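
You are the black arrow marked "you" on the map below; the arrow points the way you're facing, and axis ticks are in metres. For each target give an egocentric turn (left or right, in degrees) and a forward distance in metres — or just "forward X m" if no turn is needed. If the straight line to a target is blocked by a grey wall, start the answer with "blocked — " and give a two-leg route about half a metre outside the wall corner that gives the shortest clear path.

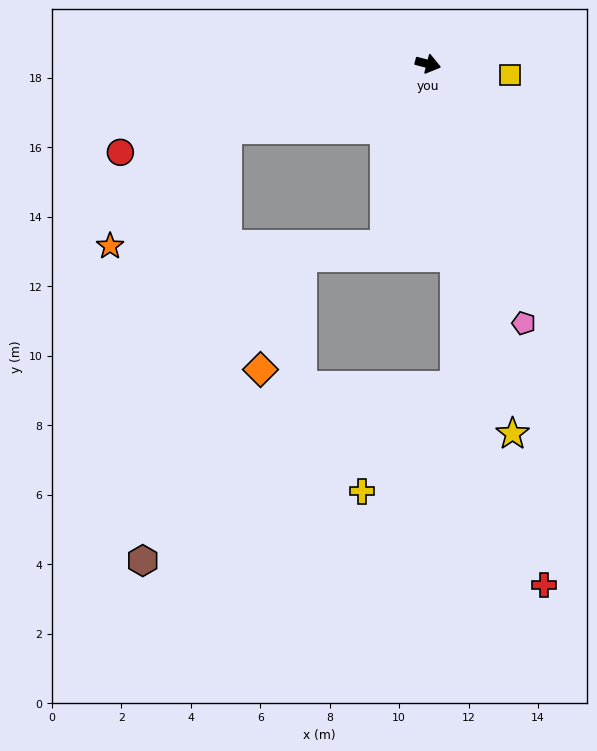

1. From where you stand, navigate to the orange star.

blocked — turn right 148°, forward 6.1 m, then turn left 27°, forward 4.8 m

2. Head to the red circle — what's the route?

turn right 150°, forward 9.2 m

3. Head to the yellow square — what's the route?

turn left 7°, forward 2.4 m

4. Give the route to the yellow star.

turn right 63°, forward 10.9 m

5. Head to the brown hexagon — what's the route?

blocked — turn right 148°, forward 6.1 m, then turn left 61°, forward 12.7 m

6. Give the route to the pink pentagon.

turn right 55°, forward 8.0 m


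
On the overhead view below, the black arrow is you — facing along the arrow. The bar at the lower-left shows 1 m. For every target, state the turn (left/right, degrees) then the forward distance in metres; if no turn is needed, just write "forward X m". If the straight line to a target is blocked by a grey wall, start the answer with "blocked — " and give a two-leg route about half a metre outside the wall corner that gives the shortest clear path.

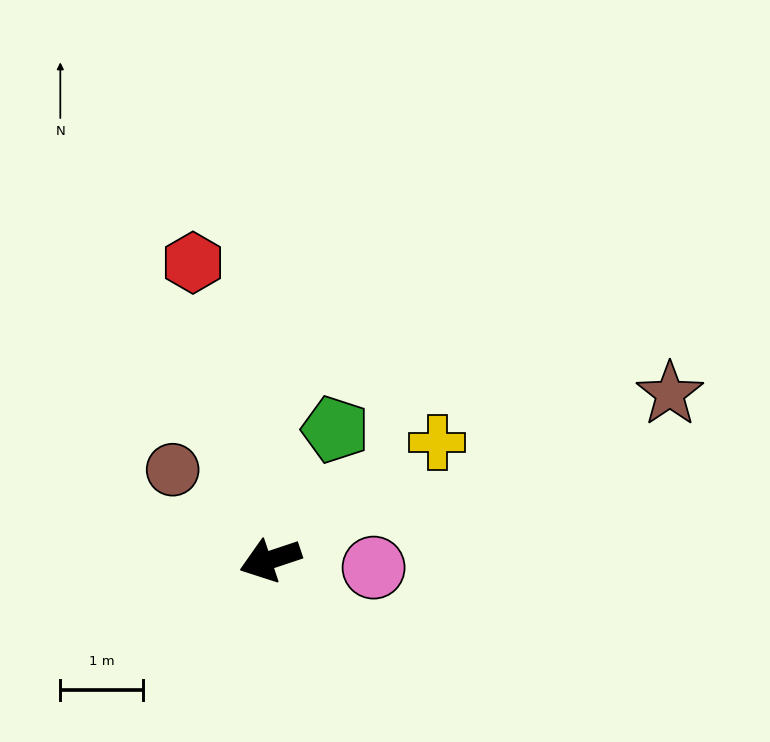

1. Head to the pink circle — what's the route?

turn left 157°, forward 1.2 m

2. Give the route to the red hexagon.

turn right 94°, forward 3.7 m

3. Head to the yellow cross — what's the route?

turn right 163°, forward 2.5 m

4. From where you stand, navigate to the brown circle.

turn right 61°, forward 1.6 m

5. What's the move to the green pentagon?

turn right 135°, forward 1.8 m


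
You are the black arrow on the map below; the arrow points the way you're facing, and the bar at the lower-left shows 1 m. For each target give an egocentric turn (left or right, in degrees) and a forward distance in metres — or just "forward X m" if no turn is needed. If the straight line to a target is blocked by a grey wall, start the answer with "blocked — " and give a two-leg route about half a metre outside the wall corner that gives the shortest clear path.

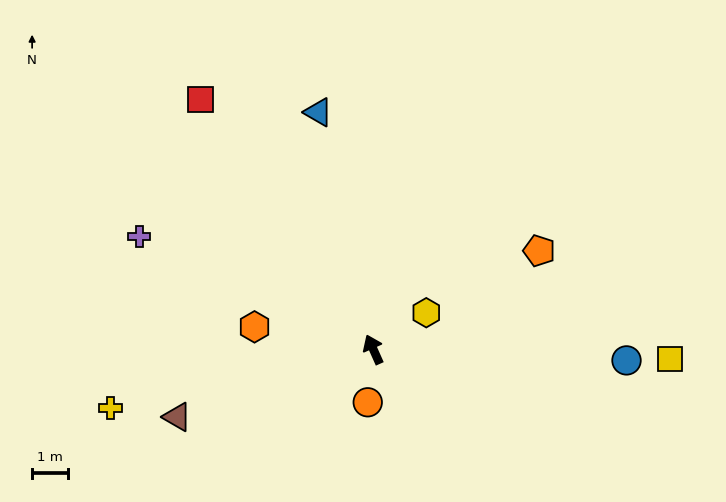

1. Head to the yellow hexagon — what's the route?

turn right 79°, forward 1.8 m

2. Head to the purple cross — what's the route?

turn left 40°, forward 7.3 m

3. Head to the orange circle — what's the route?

turn left 150°, forward 1.5 m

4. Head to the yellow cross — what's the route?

turn left 79°, forward 7.5 m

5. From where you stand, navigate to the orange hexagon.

turn left 55°, forward 3.4 m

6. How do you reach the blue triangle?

turn right 11°, forward 6.8 m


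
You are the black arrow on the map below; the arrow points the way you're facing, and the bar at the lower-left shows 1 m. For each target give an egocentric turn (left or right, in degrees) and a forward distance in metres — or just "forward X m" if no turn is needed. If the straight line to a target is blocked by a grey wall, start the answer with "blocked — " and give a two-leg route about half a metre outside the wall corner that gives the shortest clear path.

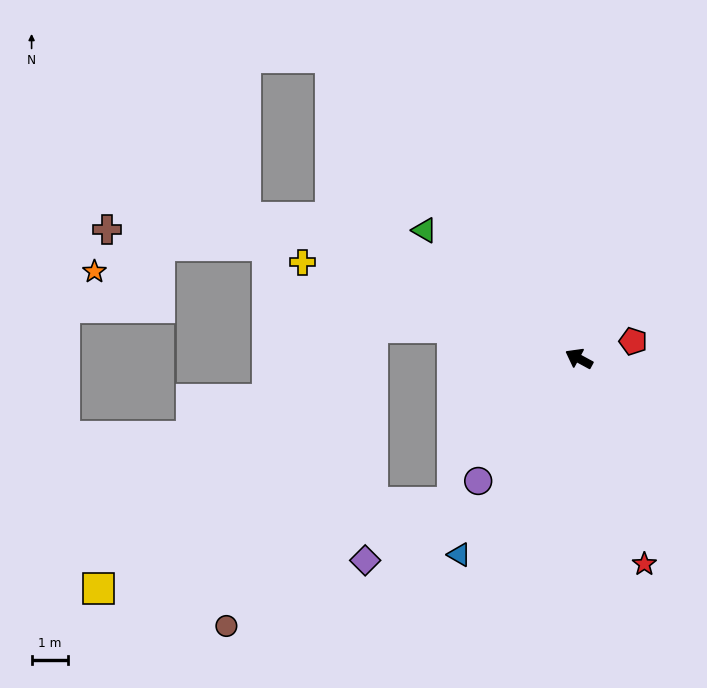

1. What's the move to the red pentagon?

turn right 134°, forward 1.6 m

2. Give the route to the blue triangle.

turn left 87°, forward 6.3 m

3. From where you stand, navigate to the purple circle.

turn left 79°, forward 4.4 m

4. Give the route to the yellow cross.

turn left 9°, forward 8.0 m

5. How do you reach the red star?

turn left 136°, forward 5.9 m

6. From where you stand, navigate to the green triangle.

turn right 11°, forward 5.5 m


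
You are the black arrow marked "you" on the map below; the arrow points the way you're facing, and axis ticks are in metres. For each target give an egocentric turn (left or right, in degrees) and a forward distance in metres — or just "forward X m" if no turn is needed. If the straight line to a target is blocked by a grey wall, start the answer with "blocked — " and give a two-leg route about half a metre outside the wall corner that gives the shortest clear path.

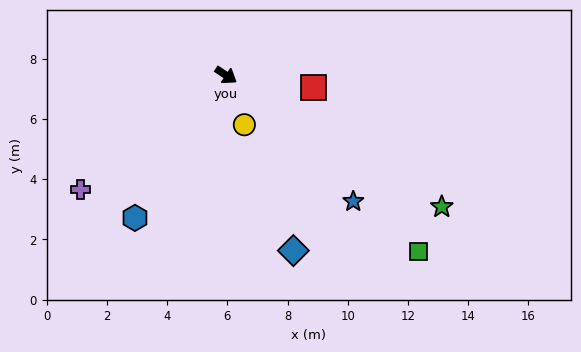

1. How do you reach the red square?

turn left 25°, forward 2.9 m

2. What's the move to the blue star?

turn right 11°, forward 6.0 m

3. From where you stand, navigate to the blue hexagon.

turn right 89°, forward 5.6 m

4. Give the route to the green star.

turn left 2°, forward 8.4 m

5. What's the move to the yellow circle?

turn right 36°, forward 1.8 m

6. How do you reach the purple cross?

turn right 108°, forward 6.1 m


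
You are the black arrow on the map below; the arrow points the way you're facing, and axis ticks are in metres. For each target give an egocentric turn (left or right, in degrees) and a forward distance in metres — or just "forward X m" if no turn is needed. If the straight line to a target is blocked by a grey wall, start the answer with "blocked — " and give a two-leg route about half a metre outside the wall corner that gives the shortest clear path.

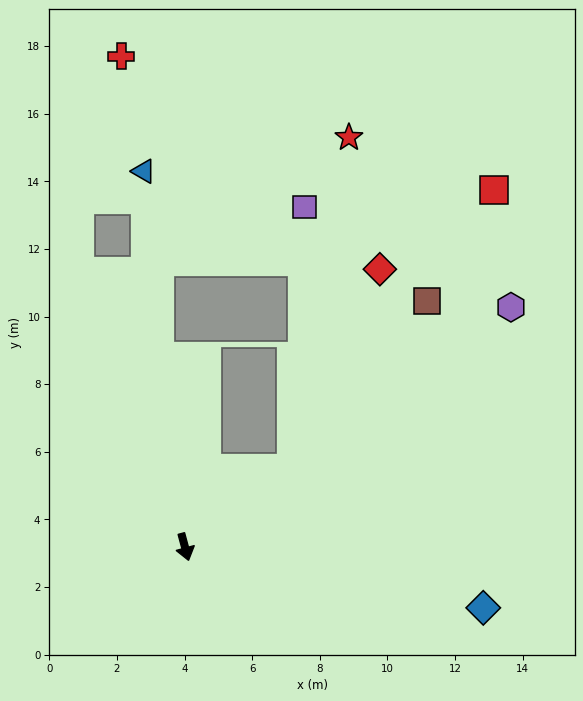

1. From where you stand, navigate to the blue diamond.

turn left 63°, forward 9.0 m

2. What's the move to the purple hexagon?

turn left 111°, forward 12.0 m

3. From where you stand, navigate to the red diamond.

blocked — turn left 112°, forward 3.9 m, then turn left 29°, forward 6.4 m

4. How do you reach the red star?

blocked — turn left 112°, forward 3.9 m, then turn left 43°, forward 9.9 m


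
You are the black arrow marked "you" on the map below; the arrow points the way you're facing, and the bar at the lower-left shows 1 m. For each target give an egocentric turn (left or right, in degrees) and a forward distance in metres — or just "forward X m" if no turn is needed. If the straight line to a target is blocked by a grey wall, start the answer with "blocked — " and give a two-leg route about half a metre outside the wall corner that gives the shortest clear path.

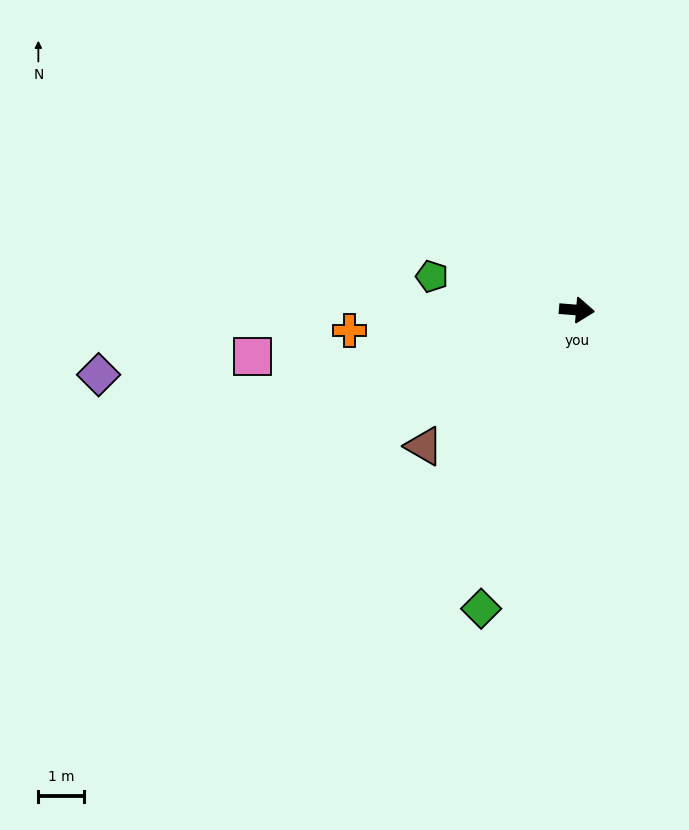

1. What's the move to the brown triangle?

turn right 134°, forward 4.5 m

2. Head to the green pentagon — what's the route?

turn left 172°, forward 3.3 m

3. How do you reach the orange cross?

turn right 170°, forward 5.0 m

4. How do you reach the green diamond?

turn right 103°, forward 6.9 m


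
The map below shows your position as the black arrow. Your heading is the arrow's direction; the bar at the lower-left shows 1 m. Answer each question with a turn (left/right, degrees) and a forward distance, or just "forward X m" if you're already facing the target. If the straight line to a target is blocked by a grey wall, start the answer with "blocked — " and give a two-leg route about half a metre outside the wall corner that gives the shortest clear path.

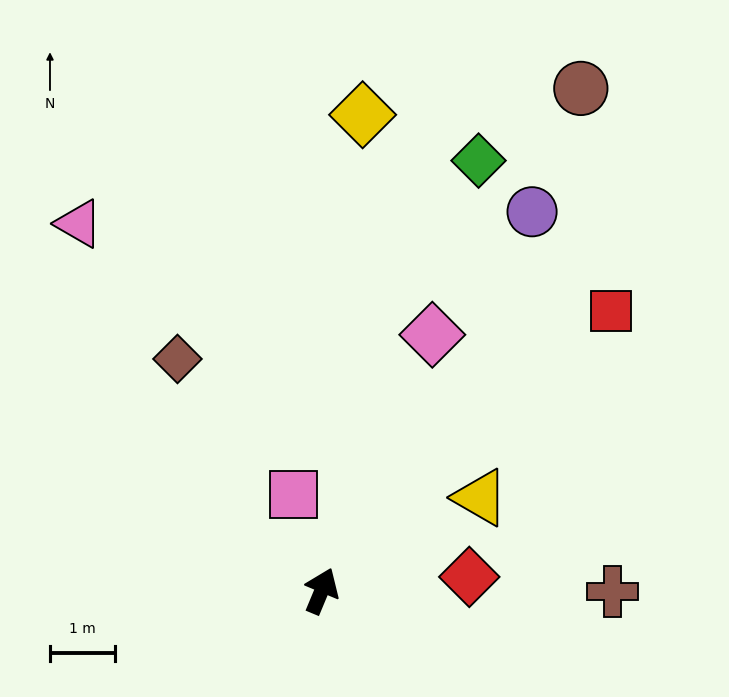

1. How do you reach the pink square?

turn left 39°, forward 1.6 m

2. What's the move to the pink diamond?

forward 4.3 m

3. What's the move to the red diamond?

turn right 62°, forward 2.3 m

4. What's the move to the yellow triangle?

turn right 37°, forward 2.8 m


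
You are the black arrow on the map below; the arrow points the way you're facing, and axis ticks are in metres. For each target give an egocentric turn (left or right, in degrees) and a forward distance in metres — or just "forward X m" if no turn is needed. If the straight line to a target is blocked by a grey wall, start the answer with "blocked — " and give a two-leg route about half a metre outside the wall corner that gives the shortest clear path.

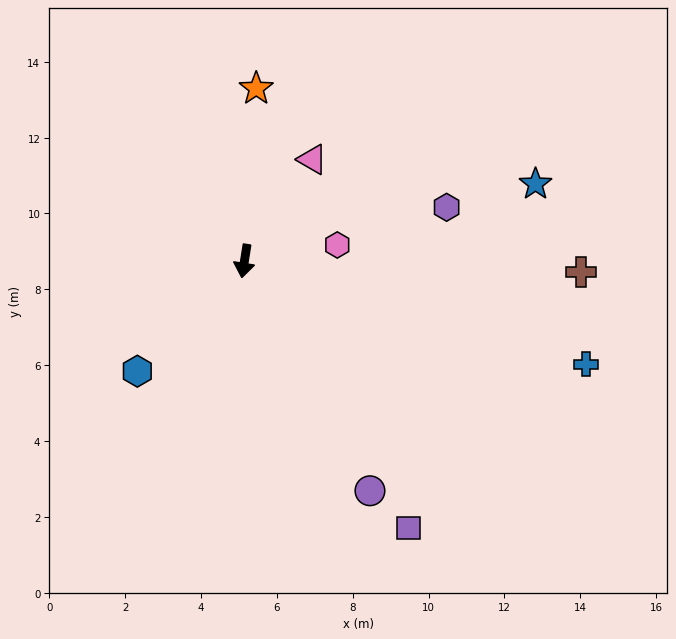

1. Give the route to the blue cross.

turn left 82°, forward 9.4 m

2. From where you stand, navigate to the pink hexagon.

turn left 109°, forward 2.5 m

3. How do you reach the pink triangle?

turn left 155°, forward 3.2 m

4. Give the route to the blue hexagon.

turn right 35°, forward 4.1 m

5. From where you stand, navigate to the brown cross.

turn left 97°, forward 8.9 m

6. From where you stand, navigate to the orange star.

turn right 175°, forward 4.6 m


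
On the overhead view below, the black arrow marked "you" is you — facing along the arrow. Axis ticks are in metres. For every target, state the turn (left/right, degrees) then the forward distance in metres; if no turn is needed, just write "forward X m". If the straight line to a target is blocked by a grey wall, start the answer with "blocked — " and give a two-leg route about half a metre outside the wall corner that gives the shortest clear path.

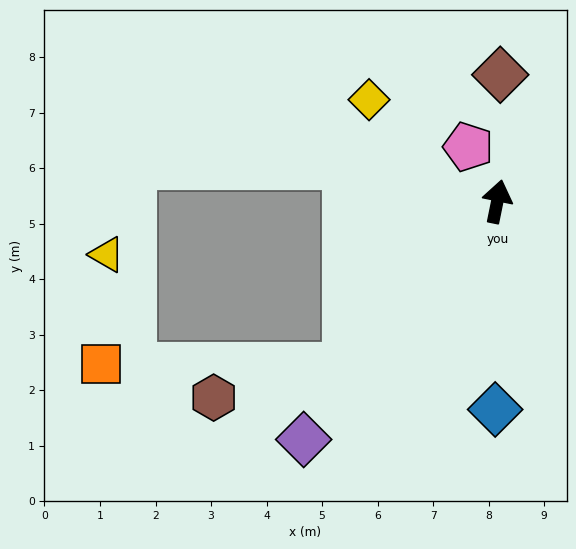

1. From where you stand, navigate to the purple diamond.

turn left 152°, forward 5.5 m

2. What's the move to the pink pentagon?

turn left 39°, forward 1.1 m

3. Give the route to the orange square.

blocked — turn left 149°, forward 4.0 m, then turn right 48°, forward 4.4 m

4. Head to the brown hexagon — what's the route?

blocked — turn left 149°, forward 4.0 m, then turn right 34°, forward 2.4 m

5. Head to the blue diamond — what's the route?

turn right 169°, forward 3.7 m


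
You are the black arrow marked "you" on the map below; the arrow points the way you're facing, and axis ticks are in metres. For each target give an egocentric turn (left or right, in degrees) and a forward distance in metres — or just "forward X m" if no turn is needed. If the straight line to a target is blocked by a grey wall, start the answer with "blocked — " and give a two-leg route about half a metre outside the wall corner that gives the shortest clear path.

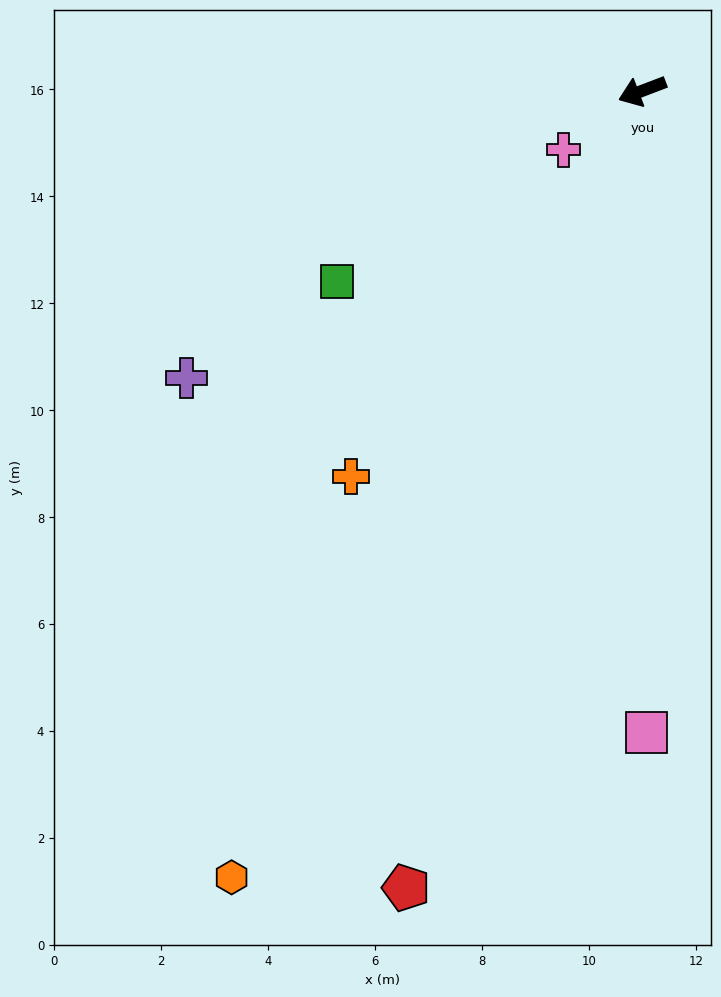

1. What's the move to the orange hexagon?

turn left 42°, forward 16.6 m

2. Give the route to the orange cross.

turn left 32°, forward 9.0 m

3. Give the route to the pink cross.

turn left 16°, forward 1.8 m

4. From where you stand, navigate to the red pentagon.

turn left 53°, forward 15.5 m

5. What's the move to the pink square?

turn left 70°, forward 12.0 m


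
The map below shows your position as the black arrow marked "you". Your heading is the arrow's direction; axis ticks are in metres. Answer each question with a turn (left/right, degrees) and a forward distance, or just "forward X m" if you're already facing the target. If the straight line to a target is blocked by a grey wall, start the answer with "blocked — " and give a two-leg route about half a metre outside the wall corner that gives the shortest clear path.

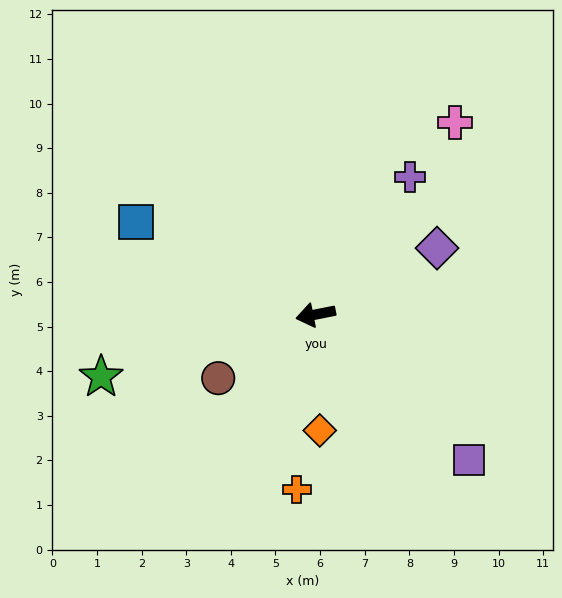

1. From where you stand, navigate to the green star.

turn left 5°, forward 5.0 m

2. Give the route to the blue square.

turn right 39°, forward 4.5 m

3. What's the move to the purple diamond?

turn right 162°, forward 3.1 m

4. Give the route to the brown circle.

turn left 22°, forward 2.6 m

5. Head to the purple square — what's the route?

turn left 125°, forward 4.7 m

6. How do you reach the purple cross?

turn right 136°, forward 3.7 m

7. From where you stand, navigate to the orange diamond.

turn left 81°, forward 2.6 m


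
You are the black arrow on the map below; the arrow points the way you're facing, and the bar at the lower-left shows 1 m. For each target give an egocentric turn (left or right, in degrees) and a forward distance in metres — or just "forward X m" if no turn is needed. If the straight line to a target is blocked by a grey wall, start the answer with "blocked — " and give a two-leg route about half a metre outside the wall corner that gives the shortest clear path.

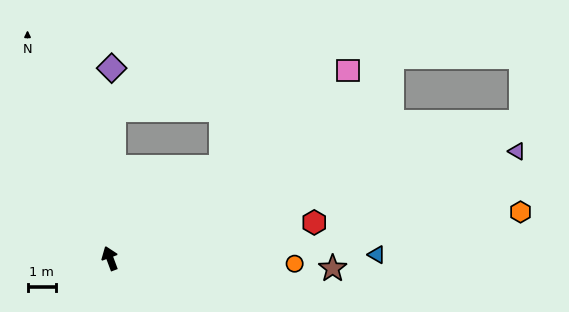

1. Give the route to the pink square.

turn right 72°, forward 10.6 m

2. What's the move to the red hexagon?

turn right 101°, forward 7.2 m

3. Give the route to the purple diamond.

turn right 21°, forward 6.6 m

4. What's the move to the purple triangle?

turn right 96°, forward 14.7 m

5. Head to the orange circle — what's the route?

turn right 112°, forward 6.4 m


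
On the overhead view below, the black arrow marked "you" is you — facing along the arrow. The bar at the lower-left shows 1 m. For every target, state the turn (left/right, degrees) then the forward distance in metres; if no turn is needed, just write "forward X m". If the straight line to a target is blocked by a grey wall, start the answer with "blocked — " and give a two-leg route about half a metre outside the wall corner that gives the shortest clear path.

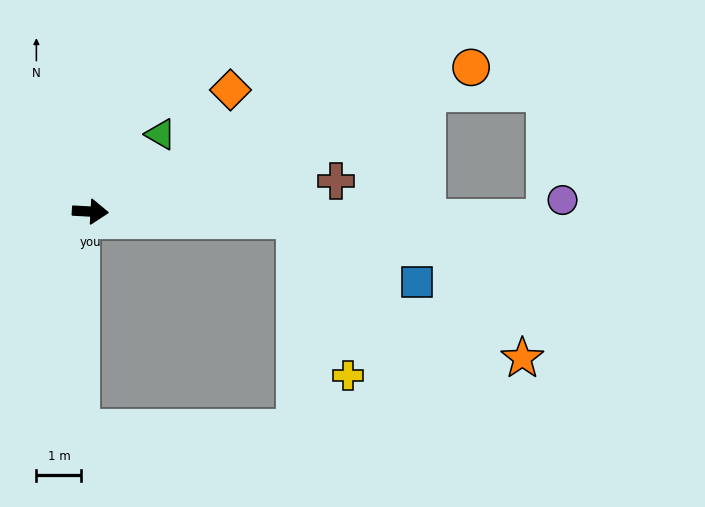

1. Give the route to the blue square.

blocked — forward 4.6 m, then turn right 24°, forward 3.0 m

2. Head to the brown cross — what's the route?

turn left 10°, forward 5.5 m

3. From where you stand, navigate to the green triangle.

turn left 51°, forward 2.3 m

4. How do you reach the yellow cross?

blocked — forward 4.6 m, then turn right 68°, forward 3.6 m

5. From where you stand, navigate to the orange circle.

turn left 24°, forward 9.0 m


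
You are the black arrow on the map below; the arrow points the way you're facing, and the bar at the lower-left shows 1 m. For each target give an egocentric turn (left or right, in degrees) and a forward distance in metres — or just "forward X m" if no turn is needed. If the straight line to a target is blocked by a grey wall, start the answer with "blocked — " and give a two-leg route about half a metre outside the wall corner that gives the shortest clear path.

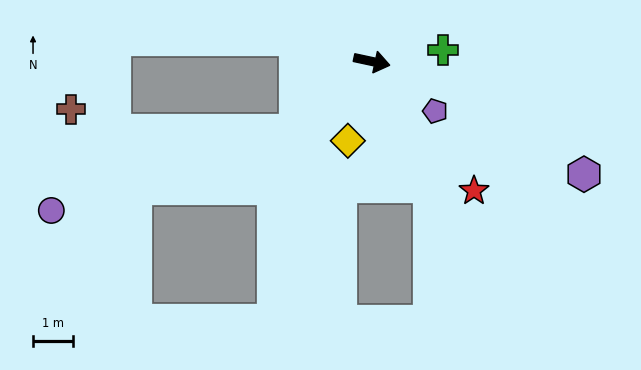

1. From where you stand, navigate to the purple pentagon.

turn right 26°, forward 2.0 m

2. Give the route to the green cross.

turn left 21°, forward 1.8 m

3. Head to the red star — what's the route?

turn right 40°, forward 4.2 m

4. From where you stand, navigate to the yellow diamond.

turn right 95°, forward 2.1 m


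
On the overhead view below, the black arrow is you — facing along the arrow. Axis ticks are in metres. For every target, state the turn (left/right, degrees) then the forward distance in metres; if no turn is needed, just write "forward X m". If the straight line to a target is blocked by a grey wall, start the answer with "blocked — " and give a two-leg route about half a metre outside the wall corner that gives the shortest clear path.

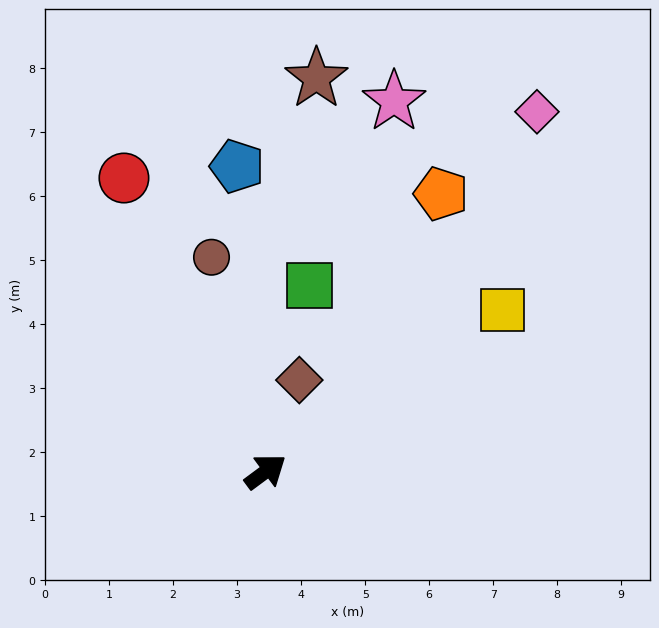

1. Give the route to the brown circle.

turn left 68°, forward 3.5 m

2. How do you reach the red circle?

turn left 79°, forward 5.1 m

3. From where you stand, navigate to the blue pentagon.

turn left 59°, forward 4.8 m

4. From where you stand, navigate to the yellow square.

turn right 2°, forward 4.5 m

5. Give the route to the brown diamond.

turn left 33°, forward 1.5 m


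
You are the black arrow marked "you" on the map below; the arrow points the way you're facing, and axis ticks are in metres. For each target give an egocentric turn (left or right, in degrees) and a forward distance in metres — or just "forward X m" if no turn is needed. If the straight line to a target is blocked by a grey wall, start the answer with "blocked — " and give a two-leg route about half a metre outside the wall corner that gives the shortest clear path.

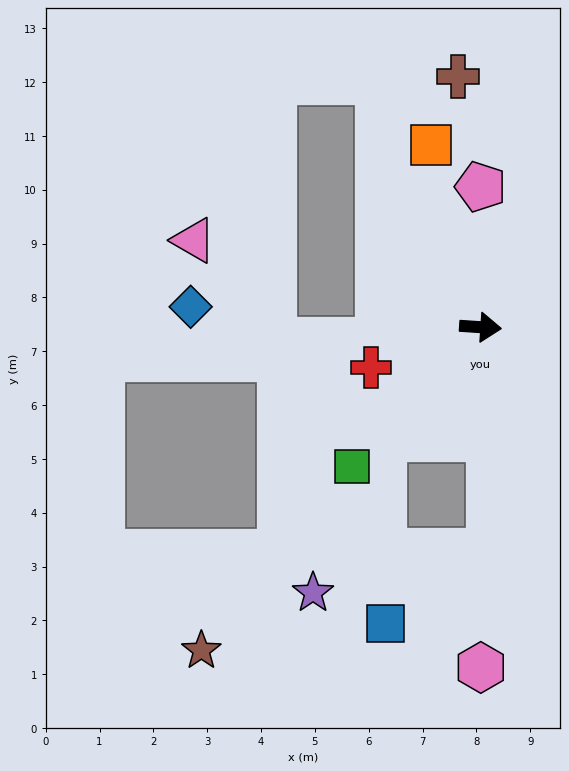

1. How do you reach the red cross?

turn right 156°, forward 2.2 m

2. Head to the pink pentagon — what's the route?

turn left 94°, forward 2.6 m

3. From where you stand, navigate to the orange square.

turn left 109°, forward 3.5 m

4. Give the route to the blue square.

blocked — turn right 127°, forward 2.7 m, then turn left 41°, forward 3.4 m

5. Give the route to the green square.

turn right 129°, forward 3.5 m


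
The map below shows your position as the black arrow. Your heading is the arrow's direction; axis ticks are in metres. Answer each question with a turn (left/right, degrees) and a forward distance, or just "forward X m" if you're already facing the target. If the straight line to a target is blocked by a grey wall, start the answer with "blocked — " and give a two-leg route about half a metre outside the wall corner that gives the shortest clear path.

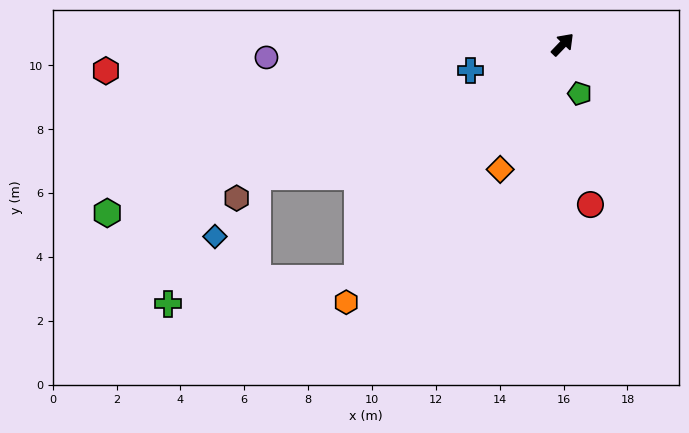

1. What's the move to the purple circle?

turn left 136°, forward 9.3 m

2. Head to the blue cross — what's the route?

turn left 150°, forward 3.0 m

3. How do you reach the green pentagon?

turn right 117°, forward 1.6 m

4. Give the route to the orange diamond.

turn right 163°, forward 4.4 m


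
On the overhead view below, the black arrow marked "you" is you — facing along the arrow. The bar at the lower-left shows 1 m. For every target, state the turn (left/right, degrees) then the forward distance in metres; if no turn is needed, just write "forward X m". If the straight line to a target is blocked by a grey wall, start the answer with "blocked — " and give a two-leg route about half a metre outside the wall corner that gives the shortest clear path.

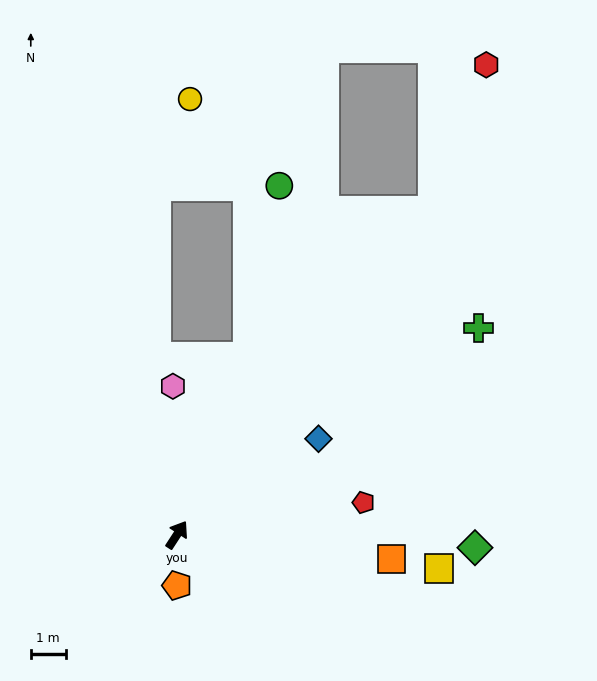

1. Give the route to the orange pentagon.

turn right 147°, forward 1.5 m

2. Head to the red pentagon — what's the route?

turn right 47°, forward 5.4 m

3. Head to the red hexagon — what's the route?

blocked — turn right 5°, forward 11.8 m, then turn left 18°, forward 4.4 m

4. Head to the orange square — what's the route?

turn right 63°, forward 6.2 m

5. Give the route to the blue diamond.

turn right 23°, forward 4.9 m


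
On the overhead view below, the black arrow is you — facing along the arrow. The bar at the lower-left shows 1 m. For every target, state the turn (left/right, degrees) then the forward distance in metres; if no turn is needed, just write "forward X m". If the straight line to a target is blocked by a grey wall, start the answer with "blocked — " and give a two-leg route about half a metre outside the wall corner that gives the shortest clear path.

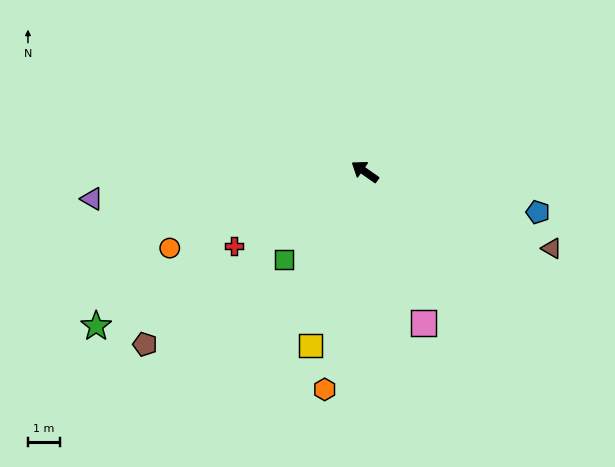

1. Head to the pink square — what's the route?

turn left 146°, forward 5.1 m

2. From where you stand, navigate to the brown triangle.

turn right 167°, forward 6.4 m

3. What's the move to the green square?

turn left 82°, forward 3.8 m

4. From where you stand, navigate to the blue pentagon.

turn right 158°, forward 5.6 m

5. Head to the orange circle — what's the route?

turn left 56°, forward 6.6 m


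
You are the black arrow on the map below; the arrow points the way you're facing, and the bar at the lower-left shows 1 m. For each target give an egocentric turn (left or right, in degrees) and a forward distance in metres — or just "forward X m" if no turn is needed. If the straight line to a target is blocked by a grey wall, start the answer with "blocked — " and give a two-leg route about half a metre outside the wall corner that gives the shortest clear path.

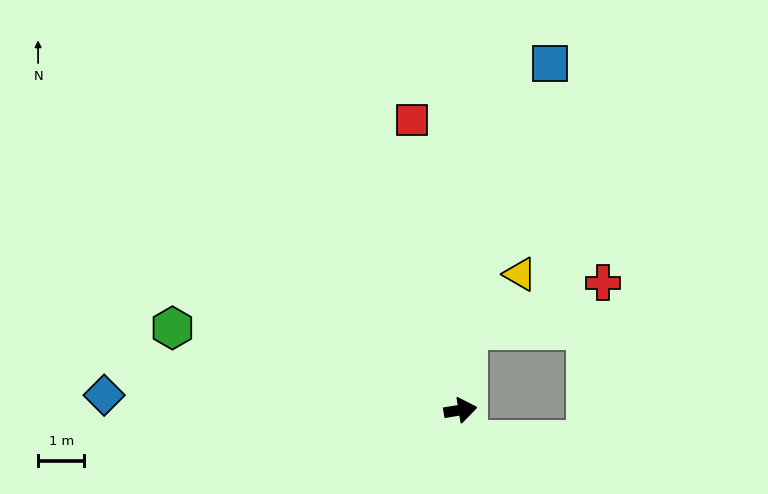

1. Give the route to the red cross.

blocked — turn left 75°, forward 1.7 m, then turn right 65°, forward 3.1 m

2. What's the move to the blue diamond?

turn left 168°, forward 7.7 m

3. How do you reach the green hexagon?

turn left 155°, forward 6.5 m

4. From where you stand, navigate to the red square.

turn left 90°, forward 6.4 m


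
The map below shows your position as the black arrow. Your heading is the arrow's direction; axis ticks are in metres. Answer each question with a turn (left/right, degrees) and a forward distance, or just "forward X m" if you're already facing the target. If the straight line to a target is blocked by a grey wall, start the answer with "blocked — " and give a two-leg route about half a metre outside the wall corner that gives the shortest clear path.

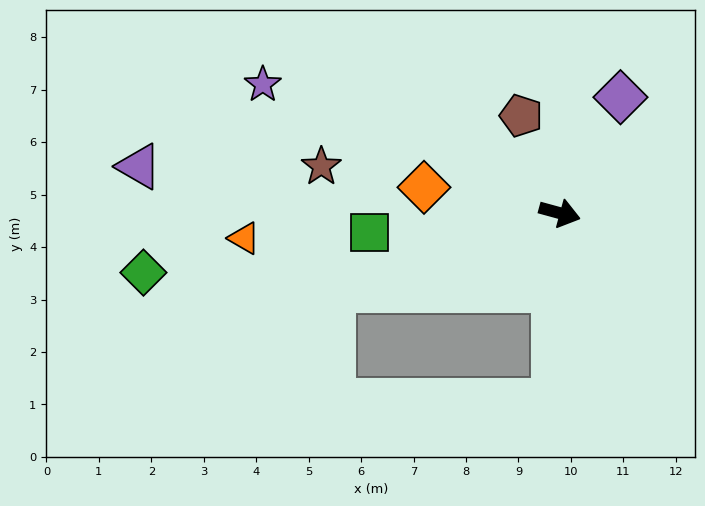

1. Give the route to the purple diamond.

turn left 78°, forward 2.5 m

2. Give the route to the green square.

turn right 159°, forward 3.6 m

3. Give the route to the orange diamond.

turn right 175°, forward 2.6 m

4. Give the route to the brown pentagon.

turn left 127°, forward 2.0 m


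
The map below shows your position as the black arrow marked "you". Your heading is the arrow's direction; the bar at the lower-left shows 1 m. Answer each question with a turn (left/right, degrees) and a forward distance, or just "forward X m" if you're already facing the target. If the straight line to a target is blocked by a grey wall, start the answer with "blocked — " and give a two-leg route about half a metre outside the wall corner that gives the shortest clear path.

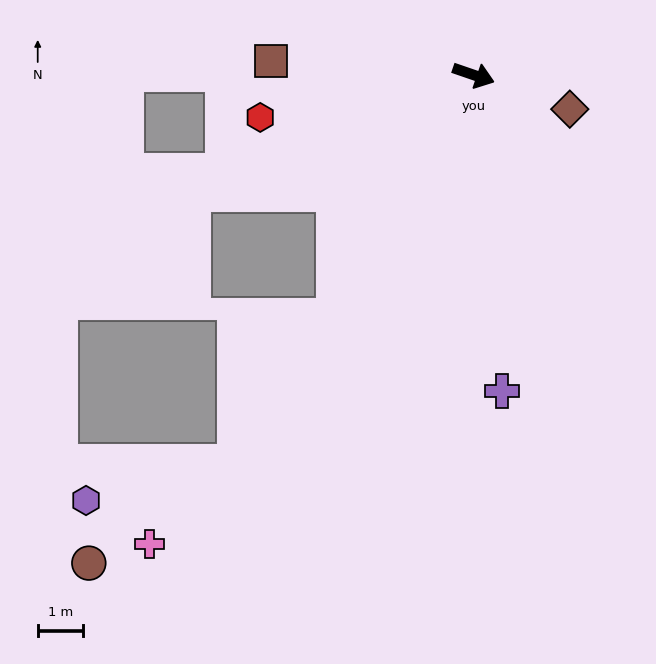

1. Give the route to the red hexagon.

turn right 150°, forward 4.8 m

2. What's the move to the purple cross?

turn right 66°, forward 7.0 m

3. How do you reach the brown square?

turn right 165°, forward 4.5 m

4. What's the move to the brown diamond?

forward 2.2 m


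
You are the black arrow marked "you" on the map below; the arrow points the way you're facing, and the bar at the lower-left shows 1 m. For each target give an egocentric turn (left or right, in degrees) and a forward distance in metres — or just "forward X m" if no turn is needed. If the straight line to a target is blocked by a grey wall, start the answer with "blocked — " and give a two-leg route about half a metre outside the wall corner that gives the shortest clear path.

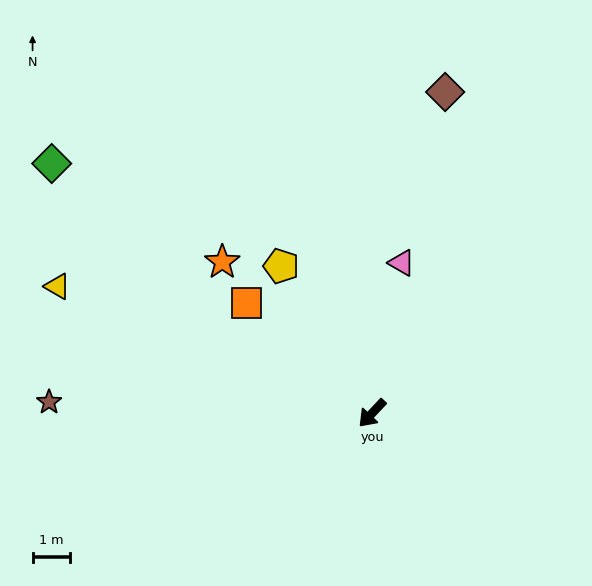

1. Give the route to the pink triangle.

turn right 148°, forward 4.1 m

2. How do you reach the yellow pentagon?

turn right 105°, forward 4.6 m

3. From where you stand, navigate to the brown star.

turn right 49°, forward 8.7 m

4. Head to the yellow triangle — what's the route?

turn right 69°, forward 9.1 m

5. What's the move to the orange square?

turn right 88°, forward 4.5 m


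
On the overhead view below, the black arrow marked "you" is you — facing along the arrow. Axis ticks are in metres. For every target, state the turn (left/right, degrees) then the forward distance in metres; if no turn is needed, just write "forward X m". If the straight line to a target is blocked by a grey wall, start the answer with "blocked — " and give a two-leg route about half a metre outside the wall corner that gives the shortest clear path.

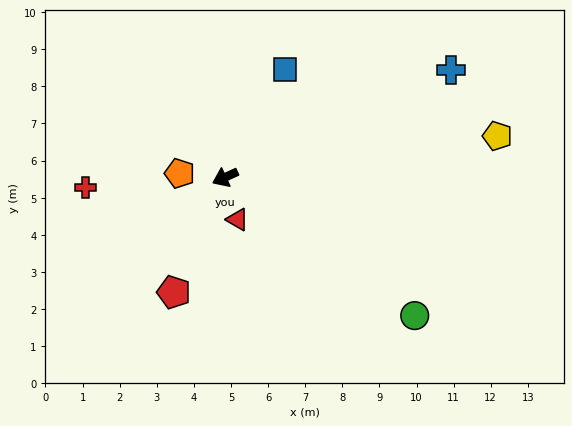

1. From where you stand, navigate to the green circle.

turn left 119°, forward 6.3 m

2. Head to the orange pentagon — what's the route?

turn right 30°, forward 1.2 m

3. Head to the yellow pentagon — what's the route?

turn left 164°, forward 7.4 m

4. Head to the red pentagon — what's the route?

turn left 41°, forward 3.4 m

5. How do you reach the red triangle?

turn left 82°, forward 1.2 m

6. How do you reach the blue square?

turn right 144°, forward 3.3 m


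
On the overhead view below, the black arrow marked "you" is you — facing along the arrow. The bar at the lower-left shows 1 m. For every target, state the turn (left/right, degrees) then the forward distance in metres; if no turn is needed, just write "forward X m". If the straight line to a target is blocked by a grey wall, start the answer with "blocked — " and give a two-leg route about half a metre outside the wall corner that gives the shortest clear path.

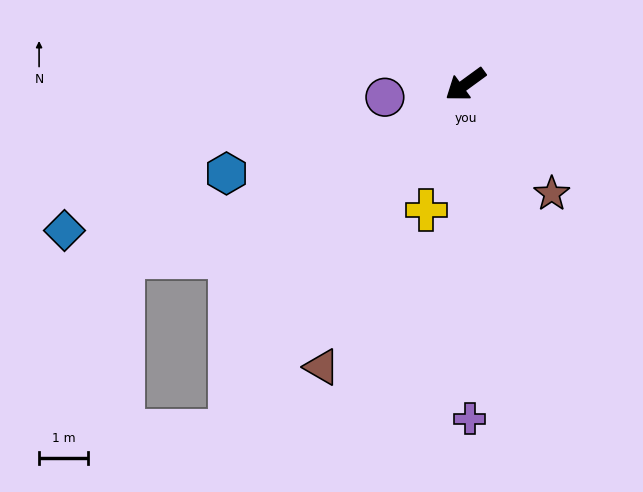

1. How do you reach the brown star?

turn left 92°, forward 2.9 m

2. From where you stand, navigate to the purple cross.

turn left 55°, forward 6.9 m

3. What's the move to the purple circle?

turn right 27°, forward 1.7 m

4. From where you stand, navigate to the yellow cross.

turn left 37°, forward 2.7 m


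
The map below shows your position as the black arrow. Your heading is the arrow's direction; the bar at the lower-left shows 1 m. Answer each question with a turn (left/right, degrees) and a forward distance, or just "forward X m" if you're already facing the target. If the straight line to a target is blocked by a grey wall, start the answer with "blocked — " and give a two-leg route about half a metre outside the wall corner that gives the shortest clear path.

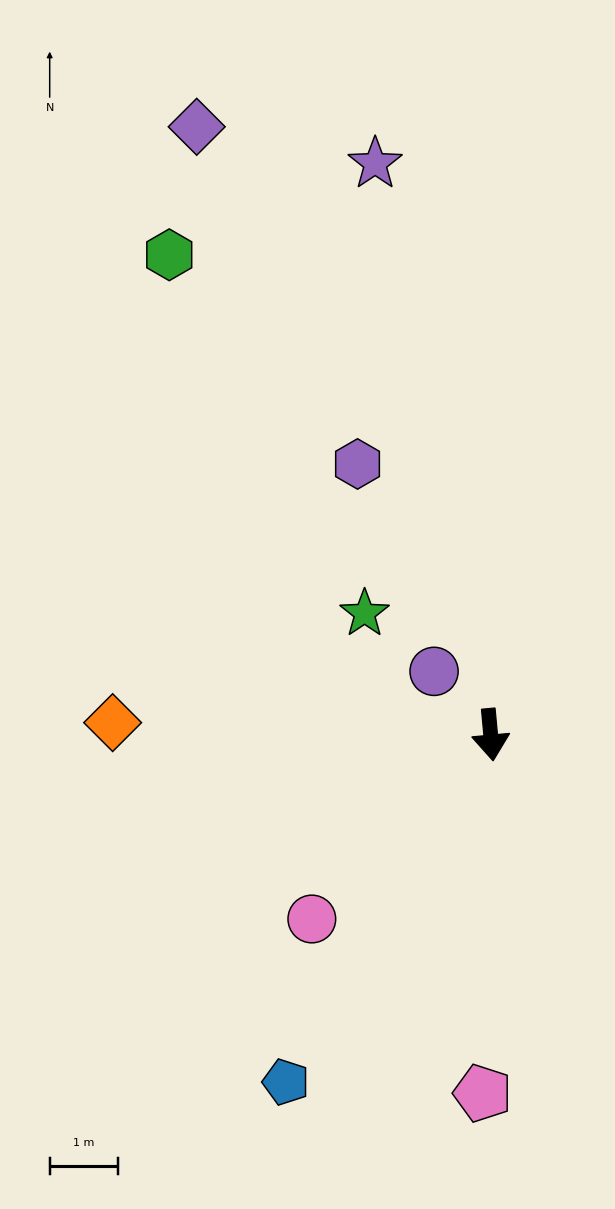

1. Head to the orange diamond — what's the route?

turn right 97°, forward 5.6 m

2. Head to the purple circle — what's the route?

turn right 144°, forward 1.3 m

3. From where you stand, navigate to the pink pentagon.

turn right 7°, forward 5.3 m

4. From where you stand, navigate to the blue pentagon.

turn right 36°, forward 5.9 m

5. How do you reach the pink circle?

turn right 49°, forward 3.8 m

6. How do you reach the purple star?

turn right 174°, forward 8.6 m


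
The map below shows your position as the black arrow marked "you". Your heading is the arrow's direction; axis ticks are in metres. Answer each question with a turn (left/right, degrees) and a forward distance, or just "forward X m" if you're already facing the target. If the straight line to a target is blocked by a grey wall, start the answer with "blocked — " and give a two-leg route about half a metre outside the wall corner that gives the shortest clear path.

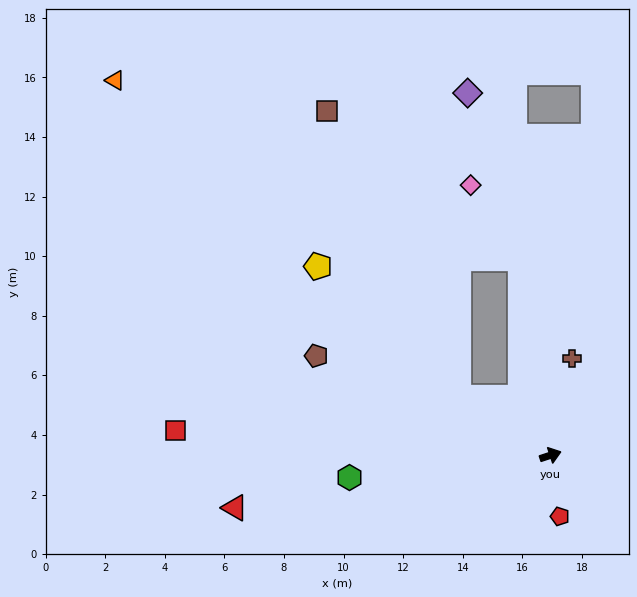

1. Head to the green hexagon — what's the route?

turn left 168°, forward 6.8 m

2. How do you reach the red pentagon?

turn right 100°, forward 2.1 m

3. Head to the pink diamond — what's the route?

blocked — turn left 80°, forward 6.7 m, then turn left 26°, forward 3.0 m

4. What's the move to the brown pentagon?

turn left 139°, forward 8.5 m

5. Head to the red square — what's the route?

turn left 158°, forward 12.6 m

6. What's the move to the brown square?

blocked — turn left 129°, forward 3.6 m, then turn right 33°, forward 10.6 m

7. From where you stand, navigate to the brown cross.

turn left 59°, forward 3.3 m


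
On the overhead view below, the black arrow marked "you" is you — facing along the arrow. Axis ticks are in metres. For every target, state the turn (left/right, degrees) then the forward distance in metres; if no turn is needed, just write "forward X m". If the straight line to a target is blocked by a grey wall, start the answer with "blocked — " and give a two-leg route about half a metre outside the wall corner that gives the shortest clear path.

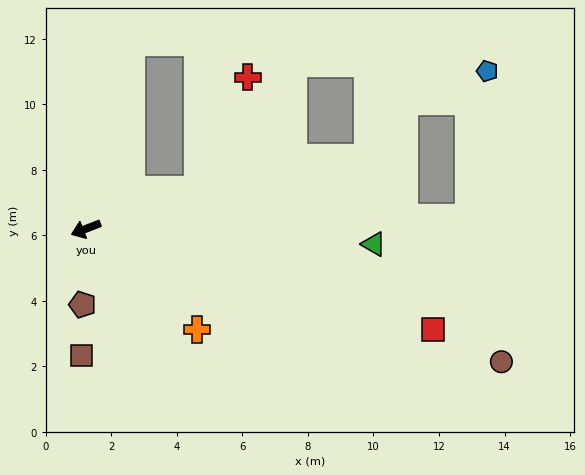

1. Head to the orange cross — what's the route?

turn left 116°, forward 4.6 m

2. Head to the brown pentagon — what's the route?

turn left 66°, forward 2.3 m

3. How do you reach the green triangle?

turn left 156°, forward 8.8 m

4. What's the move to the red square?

turn left 143°, forward 11.0 m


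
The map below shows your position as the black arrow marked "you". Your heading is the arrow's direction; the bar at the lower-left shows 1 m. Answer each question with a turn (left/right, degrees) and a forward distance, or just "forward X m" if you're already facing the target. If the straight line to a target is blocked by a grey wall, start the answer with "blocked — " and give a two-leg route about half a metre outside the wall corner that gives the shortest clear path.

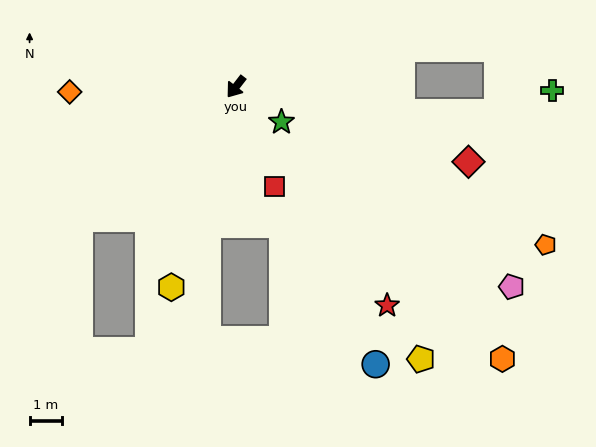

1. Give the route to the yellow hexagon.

turn left 20°, forward 6.6 m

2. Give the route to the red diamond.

turn left 110°, forward 7.6 m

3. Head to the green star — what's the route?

turn left 90°, forward 1.8 m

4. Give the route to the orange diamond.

turn right 51°, forward 5.2 m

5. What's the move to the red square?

turn left 59°, forward 3.3 m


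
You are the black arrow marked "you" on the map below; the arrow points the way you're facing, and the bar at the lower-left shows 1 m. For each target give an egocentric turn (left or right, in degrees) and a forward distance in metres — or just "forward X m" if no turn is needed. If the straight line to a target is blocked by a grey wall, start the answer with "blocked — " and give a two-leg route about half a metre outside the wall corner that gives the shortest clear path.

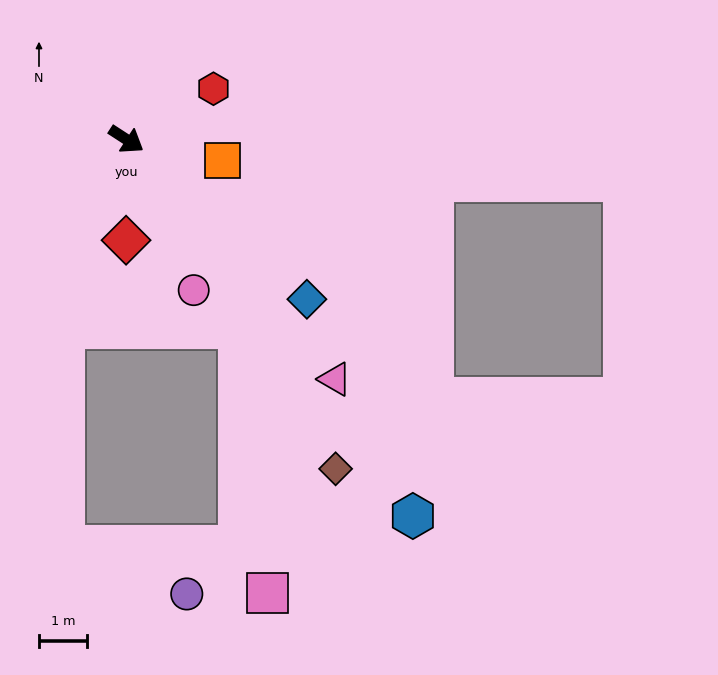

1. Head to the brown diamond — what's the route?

turn right 25°, forward 8.1 m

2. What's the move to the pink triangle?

turn right 16°, forward 6.6 m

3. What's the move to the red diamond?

turn right 57°, forward 2.1 m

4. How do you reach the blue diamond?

turn right 9°, forward 5.0 m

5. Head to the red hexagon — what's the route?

turn left 63°, forward 2.1 m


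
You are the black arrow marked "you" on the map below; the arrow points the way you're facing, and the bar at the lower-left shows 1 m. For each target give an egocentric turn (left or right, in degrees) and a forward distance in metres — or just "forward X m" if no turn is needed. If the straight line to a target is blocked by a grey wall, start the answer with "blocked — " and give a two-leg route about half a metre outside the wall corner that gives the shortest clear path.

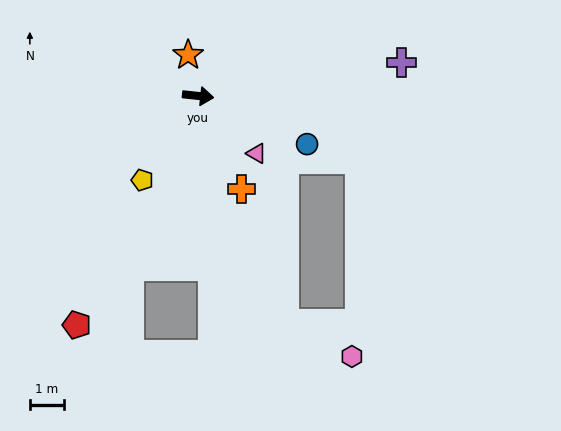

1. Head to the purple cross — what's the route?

turn left 15°, forward 6.1 m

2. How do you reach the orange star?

turn left 110°, forward 1.2 m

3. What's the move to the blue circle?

turn right 18°, forward 3.5 m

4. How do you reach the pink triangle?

turn right 38°, forward 2.4 m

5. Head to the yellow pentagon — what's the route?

turn right 117°, forward 3.0 m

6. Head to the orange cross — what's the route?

turn right 59°, forward 3.0 m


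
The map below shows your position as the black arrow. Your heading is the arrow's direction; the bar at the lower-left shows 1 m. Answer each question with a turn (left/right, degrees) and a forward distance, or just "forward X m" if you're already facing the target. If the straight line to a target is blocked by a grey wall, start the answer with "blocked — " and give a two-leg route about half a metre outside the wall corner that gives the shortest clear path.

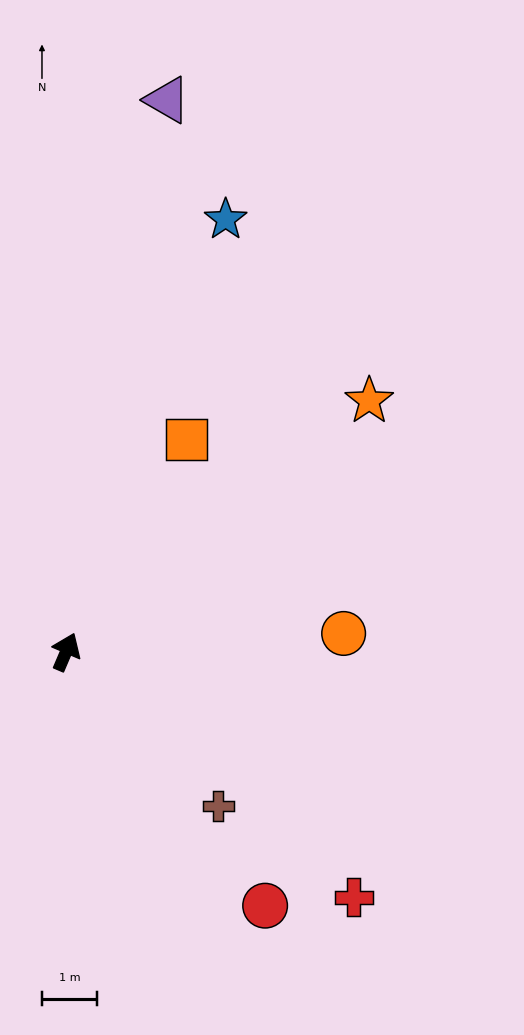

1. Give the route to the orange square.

turn right 6°, forward 4.4 m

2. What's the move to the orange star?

turn right 27°, forward 7.2 m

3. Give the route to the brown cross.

turn right 112°, forward 3.9 m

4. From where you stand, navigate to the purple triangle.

turn left 13°, forward 10.2 m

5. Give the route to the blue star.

turn left 3°, forward 8.4 m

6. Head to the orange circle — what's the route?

turn right 63°, forward 5.1 m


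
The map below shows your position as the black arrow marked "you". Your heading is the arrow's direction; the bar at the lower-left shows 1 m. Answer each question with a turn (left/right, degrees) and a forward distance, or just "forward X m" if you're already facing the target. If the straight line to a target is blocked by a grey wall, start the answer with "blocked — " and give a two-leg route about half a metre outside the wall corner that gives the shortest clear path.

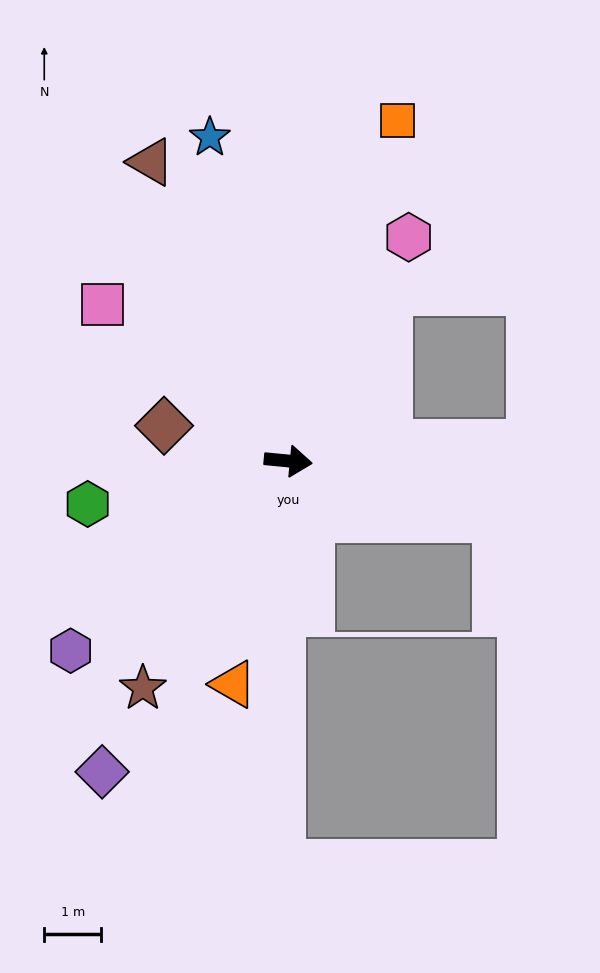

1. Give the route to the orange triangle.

turn right 98°, forward 4.0 m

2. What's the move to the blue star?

turn left 109°, forward 5.8 m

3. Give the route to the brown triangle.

turn left 120°, forward 5.8 m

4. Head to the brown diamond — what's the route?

turn left 170°, forward 2.3 m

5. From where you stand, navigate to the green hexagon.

turn right 162°, forward 3.6 m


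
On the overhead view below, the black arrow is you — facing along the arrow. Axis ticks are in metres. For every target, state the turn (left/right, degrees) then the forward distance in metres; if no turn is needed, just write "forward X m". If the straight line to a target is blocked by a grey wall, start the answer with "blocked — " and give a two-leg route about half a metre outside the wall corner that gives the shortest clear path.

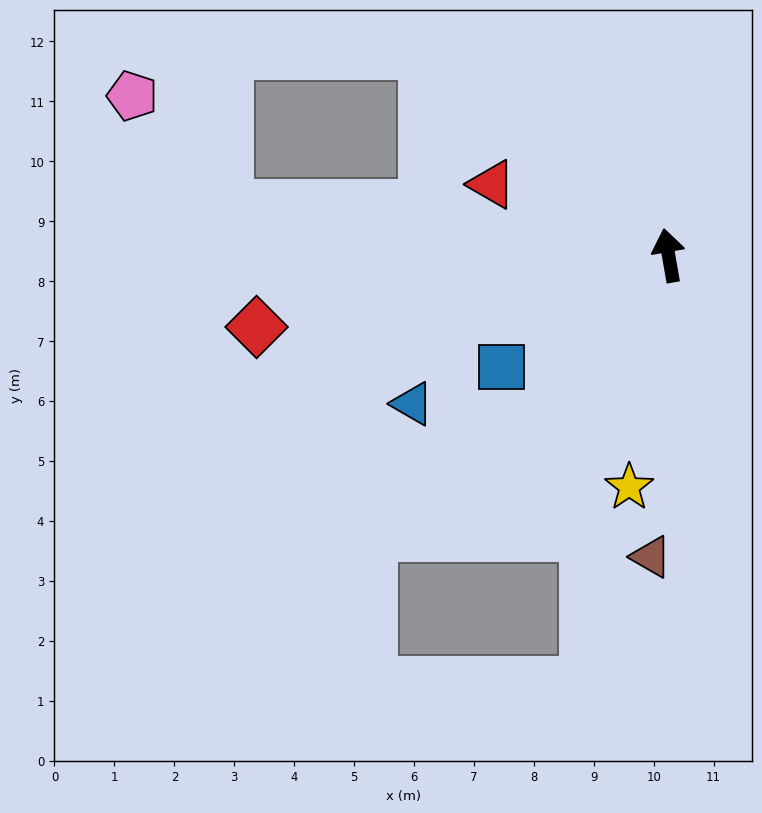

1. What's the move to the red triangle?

turn left 58°, forward 3.2 m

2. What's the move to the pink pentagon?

blocked — turn left 74°, forward 7.4 m, then turn right 43°, forward 2.4 m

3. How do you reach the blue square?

turn left 114°, forward 3.4 m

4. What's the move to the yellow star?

turn left 160°, forward 3.9 m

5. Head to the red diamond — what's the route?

turn left 90°, forward 7.0 m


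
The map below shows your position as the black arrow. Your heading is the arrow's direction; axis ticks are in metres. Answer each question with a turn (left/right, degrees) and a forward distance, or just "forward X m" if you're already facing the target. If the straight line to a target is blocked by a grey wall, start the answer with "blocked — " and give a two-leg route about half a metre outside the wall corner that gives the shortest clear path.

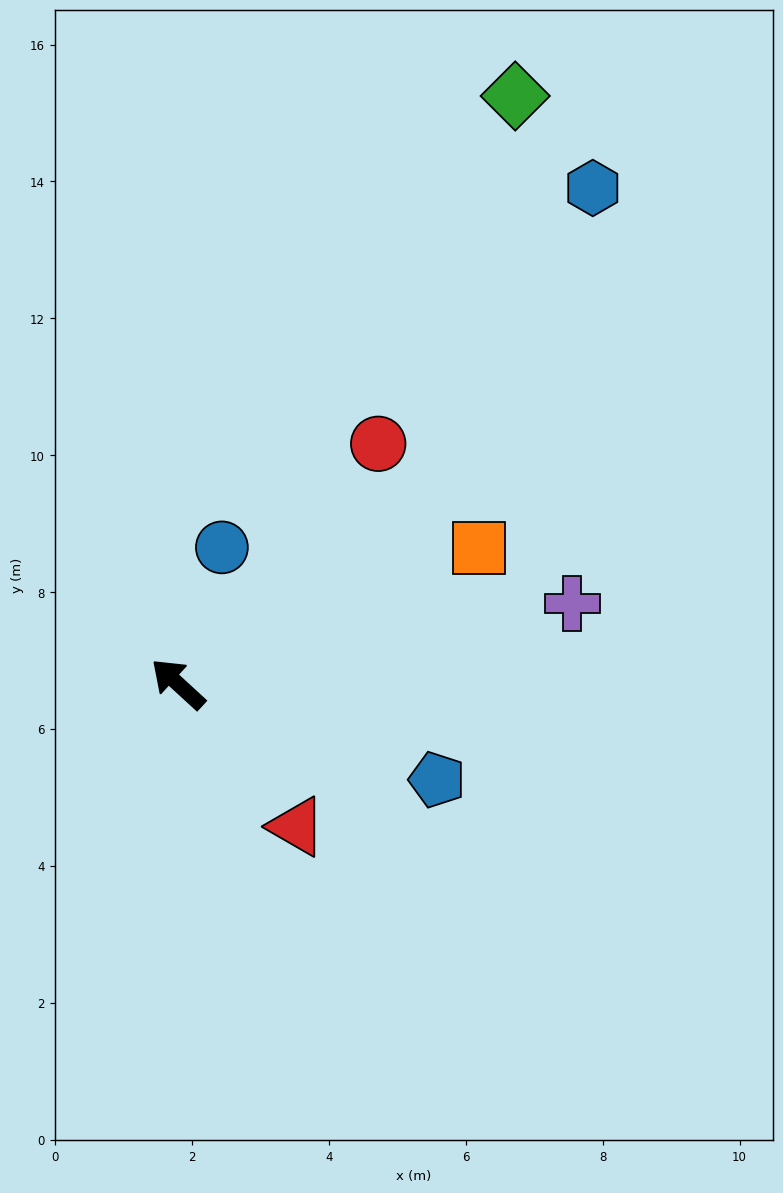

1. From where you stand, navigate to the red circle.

turn right 87°, forward 4.6 m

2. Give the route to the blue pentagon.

turn right 158°, forward 4.0 m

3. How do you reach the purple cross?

turn right 126°, forward 5.9 m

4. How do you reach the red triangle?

turn left 172°, forward 2.7 m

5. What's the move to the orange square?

turn right 113°, forward 4.8 m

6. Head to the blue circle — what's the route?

turn right 65°, forward 2.1 m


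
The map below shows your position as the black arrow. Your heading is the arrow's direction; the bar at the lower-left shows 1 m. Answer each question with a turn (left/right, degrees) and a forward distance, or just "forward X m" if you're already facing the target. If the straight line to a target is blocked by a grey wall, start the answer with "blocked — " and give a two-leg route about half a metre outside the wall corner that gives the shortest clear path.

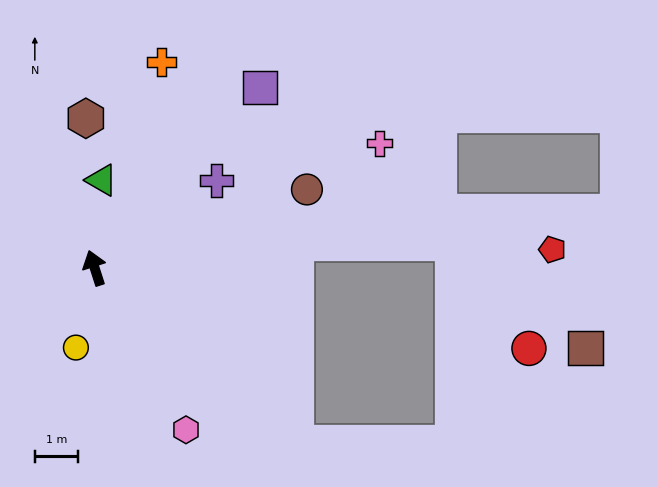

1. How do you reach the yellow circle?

turn left 149°, forward 1.9 m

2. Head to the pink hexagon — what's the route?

turn right 168°, forward 4.3 m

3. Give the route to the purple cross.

turn right 72°, forward 3.5 m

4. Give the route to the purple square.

turn right 60°, forward 5.7 m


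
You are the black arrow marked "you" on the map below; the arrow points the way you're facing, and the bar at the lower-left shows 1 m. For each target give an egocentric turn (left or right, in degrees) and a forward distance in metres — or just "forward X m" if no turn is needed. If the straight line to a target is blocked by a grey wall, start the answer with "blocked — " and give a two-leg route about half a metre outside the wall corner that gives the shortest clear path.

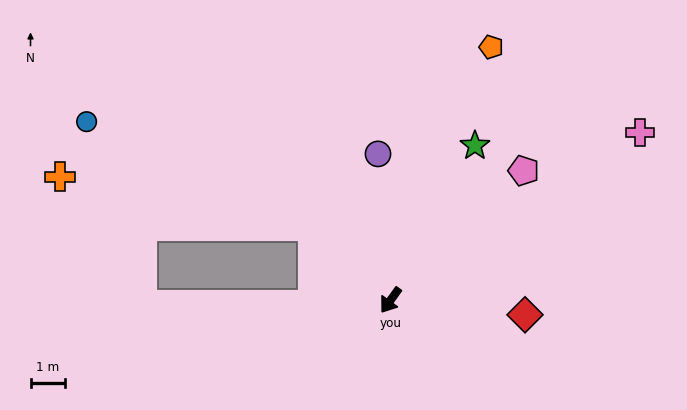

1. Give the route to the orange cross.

blocked — turn right 98°, forward 3.1 m, then turn left 33°, forward 7.4 m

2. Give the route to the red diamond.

turn left 120°, forward 3.9 m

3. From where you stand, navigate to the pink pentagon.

turn left 170°, forward 5.3 m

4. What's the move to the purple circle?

turn right 139°, forward 4.2 m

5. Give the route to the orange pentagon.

turn right 166°, forward 7.8 m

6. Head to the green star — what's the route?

turn right 173°, forward 5.0 m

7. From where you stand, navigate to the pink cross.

turn left 160°, forward 8.6 m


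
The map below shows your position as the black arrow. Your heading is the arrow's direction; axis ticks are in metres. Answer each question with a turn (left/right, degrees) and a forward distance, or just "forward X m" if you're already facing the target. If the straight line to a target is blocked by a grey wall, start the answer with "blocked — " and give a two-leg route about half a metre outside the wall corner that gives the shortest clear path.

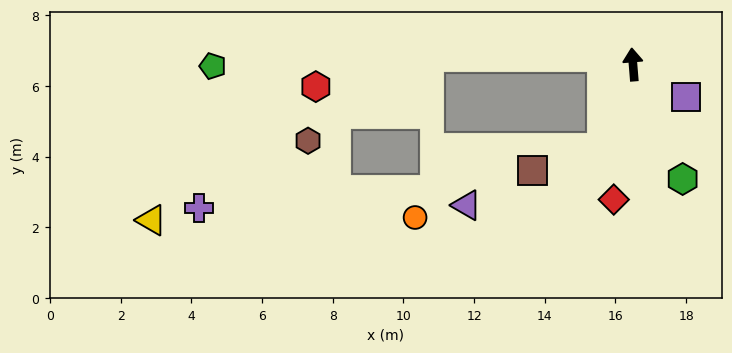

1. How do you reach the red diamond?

turn left 167°, forward 3.9 m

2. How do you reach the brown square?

blocked — turn left 155°, forward 2.5 m, then turn right 51°, forward 2.0 m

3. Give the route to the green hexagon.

turn right 161°, forward 3.5 m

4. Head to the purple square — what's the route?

turn right 126°, forward 1.8 m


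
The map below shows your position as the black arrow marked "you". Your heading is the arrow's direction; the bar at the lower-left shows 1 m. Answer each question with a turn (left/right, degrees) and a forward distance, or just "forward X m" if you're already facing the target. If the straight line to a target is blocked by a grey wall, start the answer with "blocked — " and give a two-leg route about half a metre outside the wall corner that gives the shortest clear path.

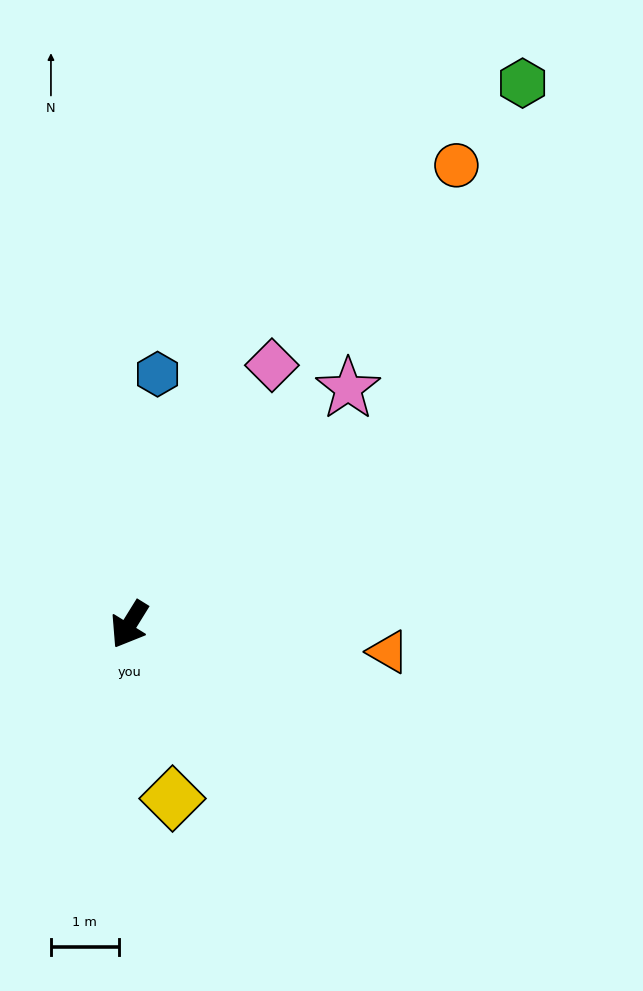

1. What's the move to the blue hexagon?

turn right 155°, forward 3.7 m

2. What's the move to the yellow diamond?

turn left 46°, forward 2.6 m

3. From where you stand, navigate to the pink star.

turn left 169°, forward 4.7 m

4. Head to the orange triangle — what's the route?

turn left 116°, forward 3.8 m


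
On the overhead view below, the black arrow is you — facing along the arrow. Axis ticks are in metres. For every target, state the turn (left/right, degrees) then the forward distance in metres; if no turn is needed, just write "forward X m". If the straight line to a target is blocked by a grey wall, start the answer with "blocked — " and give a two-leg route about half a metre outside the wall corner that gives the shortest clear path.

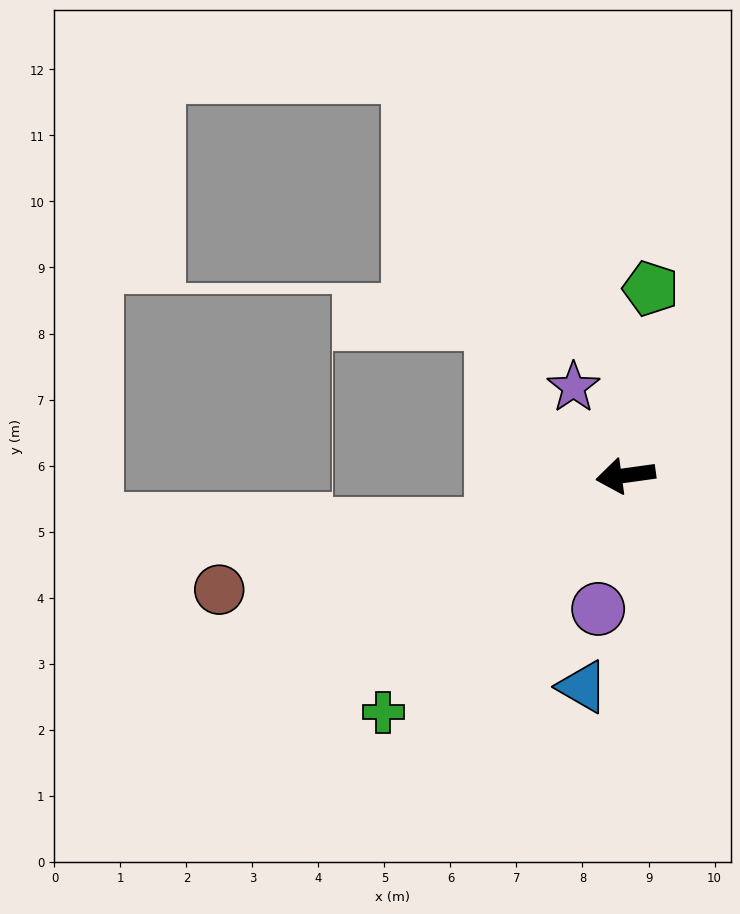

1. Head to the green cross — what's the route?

turn left 36°, forward 5.1 m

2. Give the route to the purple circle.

turn left 70°, forward 2.1 m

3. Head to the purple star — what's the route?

turn right 67°, forward 1.6 m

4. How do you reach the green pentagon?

turn right 106°, forward 2.9 m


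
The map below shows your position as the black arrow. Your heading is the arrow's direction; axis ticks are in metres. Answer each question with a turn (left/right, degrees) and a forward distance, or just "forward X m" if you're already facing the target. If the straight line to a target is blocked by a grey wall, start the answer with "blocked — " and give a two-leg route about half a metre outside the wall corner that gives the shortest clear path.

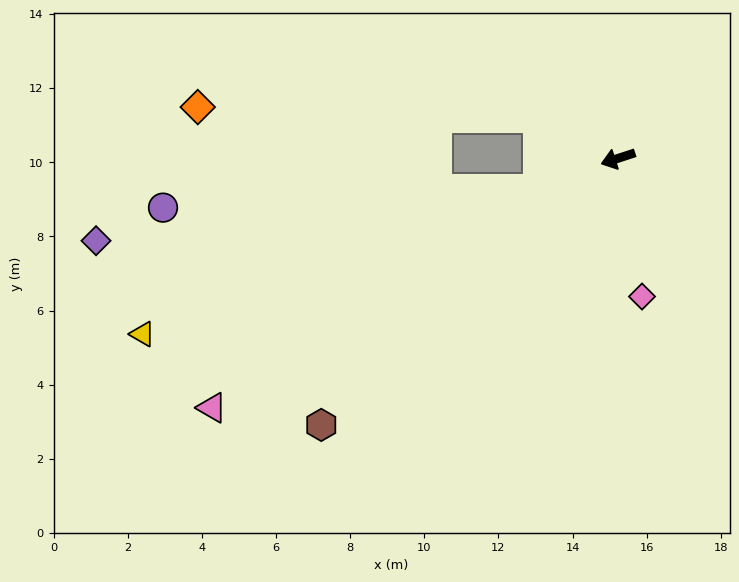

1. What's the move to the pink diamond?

turn left 82°, forward 3.8 m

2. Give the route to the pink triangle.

turn left 14°, forward 12.9 m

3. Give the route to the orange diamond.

blocked — turn right 45°, forward 2.4 m, then turn left 25°, forward 9.2 m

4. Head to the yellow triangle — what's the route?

turn left 2°, forward 13.7 m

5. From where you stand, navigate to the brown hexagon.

turn left 24°, forward 10.8 m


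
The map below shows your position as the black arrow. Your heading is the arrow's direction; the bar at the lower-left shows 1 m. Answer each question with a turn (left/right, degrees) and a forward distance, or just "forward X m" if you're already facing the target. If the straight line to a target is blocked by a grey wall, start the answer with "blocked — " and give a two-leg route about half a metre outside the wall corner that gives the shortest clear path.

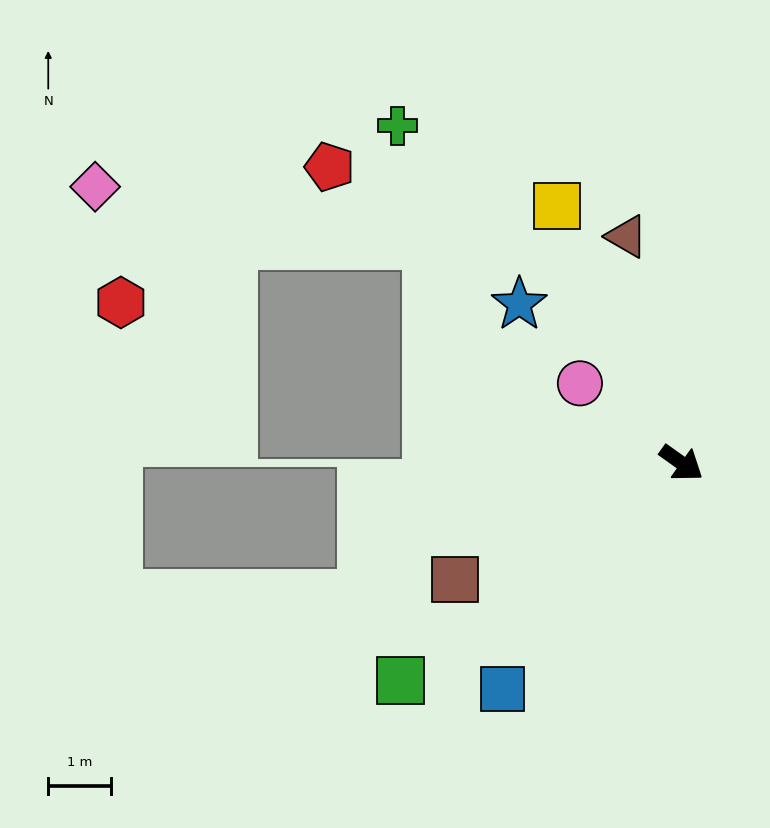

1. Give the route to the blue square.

turn right 93°, forward 4.6 m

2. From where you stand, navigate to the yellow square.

turn left 151°, forward 4.5 m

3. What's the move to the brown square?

turn right 117°, forward 4.0 m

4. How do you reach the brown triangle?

turn left 139°, forward 3.7 m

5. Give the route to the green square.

turn right 107°, forward 5.6 m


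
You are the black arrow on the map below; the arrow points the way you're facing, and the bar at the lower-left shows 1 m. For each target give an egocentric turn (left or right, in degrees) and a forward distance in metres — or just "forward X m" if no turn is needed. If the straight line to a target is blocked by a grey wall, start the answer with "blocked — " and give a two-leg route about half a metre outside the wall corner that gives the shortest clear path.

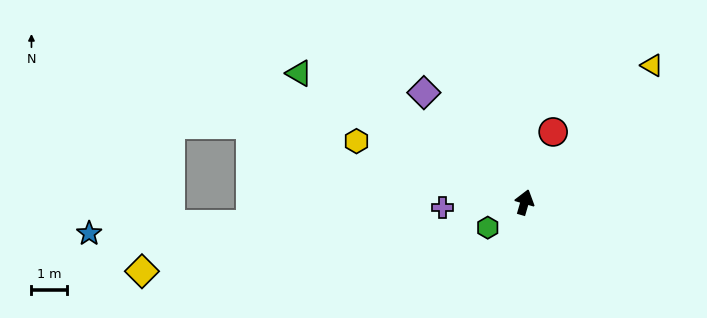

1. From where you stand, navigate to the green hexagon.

turn left 141°, forward 1.3 m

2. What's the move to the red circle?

turn right 6°, forward 2.1 m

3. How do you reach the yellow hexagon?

turn left 86°, forward 5.1 m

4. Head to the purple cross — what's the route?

turn left 110°, forward 2.3 m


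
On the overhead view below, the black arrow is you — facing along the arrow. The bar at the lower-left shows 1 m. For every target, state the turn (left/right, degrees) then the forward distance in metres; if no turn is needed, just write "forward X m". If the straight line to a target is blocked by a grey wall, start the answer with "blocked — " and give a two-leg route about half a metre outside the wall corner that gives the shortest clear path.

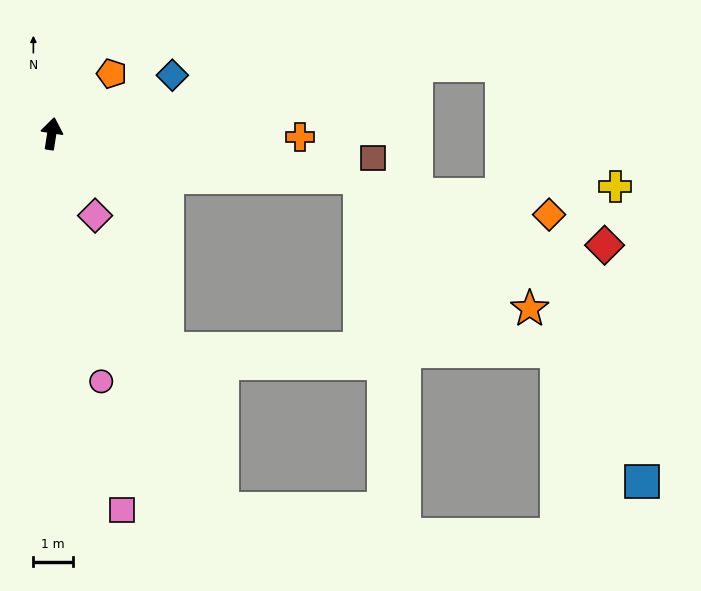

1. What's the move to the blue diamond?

turn right 55°, forward 3.4 m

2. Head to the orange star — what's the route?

blocked — turn right 89°, forward 7.9 m, then turn right 30°, forward 5.5 m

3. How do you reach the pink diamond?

turn right 143°, forward 2.4 m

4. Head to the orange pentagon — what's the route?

turn right 36°, forward 2.2 m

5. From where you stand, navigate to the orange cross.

turn right 82°, forward 6.3 m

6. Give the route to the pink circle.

turn right 160°, forward 6.4 m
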